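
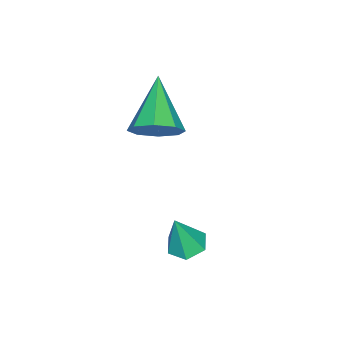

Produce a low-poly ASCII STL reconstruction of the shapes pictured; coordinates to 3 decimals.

solid 
facet normal 0.766 0.362 -0.531
outer loop
vertex -0.094 -0.912 -1.381
vertex -0.707 -0.412 -1.925
vertex -0.225 -0.241 -1.113
endloop
endfacet
facet normal 0.287 -0.307 0.908
outer loop
vertex -0.094 -0.912 -1.381
vertex -0.225 -0.241 -1.113
vertex -2.393 -1.208 -0.755
endloop
endfacet
facet normal 0.766 0.362 -0.531
outer loop
vertex -0.225 -0.241 -1.113
vertex -0.707 -0.412 -1.925
vertex -0.638 0.33 -1.32
endloop
endfacet
facet normal 0.002 0.342 0.940
outer loop
vertex -0.225 -0.241 -1.113
vertex -0.638 0.33 -1.32
vertex -2.393 -1.208 -0.755
endloop
endfacet
facet normal 0.766 0.362 -0.532
outer loop
vertex -0.638 0.33 -1.32
vertex -0.707 -0.412 -1.925
vertex -1.092 0.466 -1.881
endloop
endfacet
facet normal -0.451 0.712 0.538
outer loop
vertex -0.638 0.33 -1.32
vertex -1.092 0.466 -1.881
vertex -2.393 -1.208 -0.755
endloop
endfacet
facet normal 0.765 0.362 -0.532
outer loop
vertex -1.092 0.466 -1.881
vertex -0.707 -0.412 -1.925
vertex -1.321 0.088 -2.468
endloop
endfacet
facet normal -0.808 0.586 -0.062
outer loop
vertex -1.092 0.466 -1.881
vertex -1.321 0.088 -2.468
vertex -2.393 -1.208 -0.755
endloop
endfacet
facet normal 0.765 0.362 -0.532
outer loop
vertex -1.321 0.088 -2.468
vertex -0.707 -0.412 -1.925
vertex -1.19 -0.584 -2.737
endloop
endfacet
facet normal -0.859 0.037 -0.510
outer loop
vertex -1.321 0.088 -2.468
vertex -1.19 -0.584 -2.737
vertex -2.393 -1.208 -0.755
endloop
endfacet
facet normal 0.766 0.360 -0.532
outer loop
vertex -1.19 -0.584 -2.737
vertex -0.707 -0.412 -1.925
vertex -0.777 -1.155 -2.529
endloop
endfacet
facet normal -0.575 -0.613 -0.542
outer loop
vertex -1.19 -0.584 -2.737
vertex -0.777 -1.155 -2.529
vertex -2.393 -1.208 -0.755
endloop
endfacet
facet normal 0.766 0.361 -0.532
outer loop
vertex -0.777 -1.155 -2.529
vertex -0.707 -0.412 -1.925
vertex -0.323 -1.291 -1.968
endloop
endfacet
facet normal -0.121 -0.983 -0.140
outer loop
vertex -0.777 -1.155 -2.529
vertex -0.323 -1.291 -1.968
vertex -2.393 -1.208 -0.755
endloop
endfacet
facet normal 0.766 0.361 -0.532
outer loop
vertex -0.323 -1.291 -1.968
vertex -0.707 -0.412 -1.925
vertex -0.094 -0.912 -1.381
endloop
endfacet
facet normal 0.236 -0.856 0.461
outer loop
vertex -0.323 -1.291 -1.968
vertex -0.094 -0.912 -1.381
vertex -2.393 -1.208 -0.755
endloop
endfacet
facet normal -0.250 0.144 -0.957
outer loop
vertex 2.895 1.865 -4.039
vertex 2.361 2.254 -3.841
vertex 2.975 2.545 -3.958
endloop
endfacet
facet normal 0.988 -0.127 0.090
outer loop
vertex 2.895 1.865 -4.039
vertex 2.975 2.545 -3.958
vertex 2.759 2.026 -2.319
endloop
endfacet
facet normal -0.250 0.142 -0.958
outer loop
vertex 2.975 2.545 -3.958
vertex 2.361 2.254 -3.841
vertex 2.44 2.934 -3.761
endloop
endfacet
facet normal 0.631 0.712 0.309
outer loop
vertex 2.975 2.545 -3.958
vertex 2.44 2.934 -3.761
vertex 2.759 2.026 -2.319
endloop
endfacet
facet normal -0.251 0.142 -0.957
outer loop
vertex 2.44 2.934 -3.761
vertex 2.361 2.254 -3.841
vertex 1.826 2.642 -3.643
endloop
endfacet
facet normal -0.268 0.787 0.555
outer loop
vertex 2.44 2.934 -3.761
vertex 1.826 2.642 -3.643
vertex 2.759 2.026 -2.319
endloop
endfacet
facet normal -0.250 0.143 -0.957
outer loop
vertex 1.826 2.642 -3.643
vertex 2.361 2.254 -3.841
vertex 1.746 1.962 -3.724
endloop
endfacet
facet normal -0.811 0.026 0.584
outer loop
vertex 1.826 2.642 -3.643
vertex 1.746 1.962 -3.724
vertex 2.759 2.026 -2.319
endloop
endfacet
facet normal -0.250 0.143 -0.958
outer loop
vertex 1.746 1.962 -3.724
vertex 2.361 2.254 -3.841
vertex 2.281 1.573 -3.922
endloop
endfacet
facet normal -0.455 -0.812 0.365
outer loop
vertex 1.746 1.962 -3.724
vertex 2.281 1.573 -3.922
vertex 2.759 2.026 -2.319
endloop
endfacet
facet normal -0.251 0.143 -0.957
outer loop
vertex 2.281 1.573 -3.922
vertex 2.361 2.254 -3.841
vertex 2.895 1.865 -4.039
endloop
endfacet
facet normal 0.445 -0.888 0.118
outer loop
vertex 2.281 1.573 -3.922
vertex 2.895 1.865 -4.039
vertex 2.759 2.026 -2.319
endloop
endfacet

endsolid


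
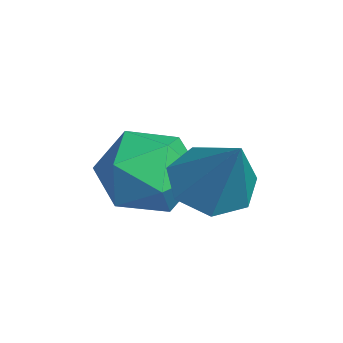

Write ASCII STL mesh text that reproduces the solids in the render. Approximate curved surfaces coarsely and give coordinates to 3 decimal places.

solid 
facet normal -0.592 -0.189 -0.783
outer loop
vertex 2.618 3.701 -2.991
vertex 2.116 3.027 -2.449
vertex 1.937 4.006 -2.55
endloop
endfacet
facet normal 0.403 0.915 -0.010
outer loop
vertex 2.618 3.701 -2.991
vertex 1.937 4.006 -2.55
vertex 3.324 3.413 -0.851
endloop
endfacet
facet normal -0.592 -0.189 -0.783
outer loop
vertex 1.937 4.006 -2.55
vertex 2.116 3.027 -2.449
vertex 1.39 3.574 -2.032
endloop
endfacet
facet normal -0.220 0.851 0.477
outer loop
vertex 1.937 4.006 -2.55
vertex 1.39 3.574 -2.032
vertex 3.324 3.413 -0.851
endloop
endfacet
facet normal -0.592 -0.188 -0.784
outer loop
vertex 1.39 3.574 -2.032
vertex 2.116 3.027 -2.449
vertex 1.39 2.73 -1.829
endloop
endfacet
facet normal -0.498 0.203 0.843
outer loop
vertex 1.39 3.574 -2.032
vertex 1.39 2.73 -1.829
vertex 3.324 3.413 -0.851
endloop
endfacet
facet normal -0.592 -0.190 -0.784
outer loop
vertex 1.39 2.73 -1.829
vertex 2.116 3.027 -2.449
vertex 1.937 2.11 -2.092
endloop
endfacet
facet normal -0.221 -0.539 0.813
outer loop
vertex 1.39 2.73 -1.829
vertex 1.937 2.11 -2.092
vertex 3.324 3.413 -0.851
endloop
endfacet
facet normal -0.592 -0.189 -0.783
outer loop
vertex 1.937 2.11 -2.092
vertex 2.116 3.027 -2.449
vertex 2.619 2.181 -2.625
endloop
endfacet
facet normal 0.404 -0.819 0.408
outer loop
vertex 1.937 2.11 -2.092
vertex 2.619 2.181 -2.625
vertex 3.324 3.413 -0.851
endloop
endfacet
facet normal -0.592 -0.189 -0.783
outer loop
vertex 2.619 2.181 -2.625
vertex 2.116 3.027 -2.449
vertex 2.922 2.889 -3.025
endloop
endfacet
facet normal 0.904 -0.423 -0.065
outer loop
vertex 2.619 2.181 -2.625
vertex 2.922 2.889 -3.025
vertex 3.324 3.413 -0.851
endloop
endfacet
facet normal -0.592 -0.189 -0.783
outer loop
vertex 2.922 2.889 -3.025
vertex 2.116 3.027 -2.449
vertex 2.618 3.701 -2.991
endloop
endfacet
facet normal 0.903 0.349 -0.251
outer loop
vertex 2.922 2.889 -3.025
vertex 2.618 3.701 -2.991
vertex 3.324 3.413 -0.851
endloop
endfacet
facet normal -0.318 0.948 0.013
outer loop
vertex 0.379 2.616 -3.304
vertex 0.365 2.594 -2.063
vertex 1.391 2.947 -2.666
endloop
endfacet
facet normal 0.085 0.823 -0.562
outer loop
vertex 0.379 2.616 -3.304
vertex 1.391 2.947 -2.666
vertex 1.5 2.242 -3.681
endloop
endfacet
facet normal -0.216 0.292 -0.932
outer loop
vertex 0.379 2.616 -3.304
vertex 1.5 2.242 -3.681
vertex 0.542 1.453 -3.706
endloop
endfacet
facet normal -0.806 0.089 -0.585
outer loop
vertex 0.379 2.616 -3.304
vertex 0.542 1.453 -3.706
vertex -0.159 1.671 -2.706
endloop
endfacet
facet normal -0.869 0.494 -0.001
outer loop
vertex 0.379 2.616 -3.304
vertex -0.159 1.671 -2.706
vertex 0.365 2.594 -2.063
endloop
endfacet
facet normal 0.725 0.599 -0.338
outer loop
vertex 1.5 2.242 -3.681
vertex 1.391 2.947 -2.666
vertex 2.179 1.989 -2.674
endloop
endfacet
facet normal 0.072 0.802 0.592
outer loop
vertex 1.391 2.947 -2.666
vertex 0.365 2.594 -2.063
vertex 1.478 2.207 -1.674
endloop
endfacet
facet normal -0.819 0.068 0.569
outer loop
vertex 0.365 2.594 -2.063
vertex -0.159 1.671 -2.706
vertex 0.52 1.418 -1.699
endloop
endfacet
facet normal -0.717 -0.587 -0.375
outer loop
vertex -0.159 1.671 -2.706
vertex 0.542 1.453 -3.706
vertex 0.629 0.713 -2.714
endloop
endfacet
facet normal 0.237 -0.259 -0.936
outer loop
vertex 0.542 1.453 -3.706
vertex 1.5 2.242 -3.681
vertex 1.655 1.066 -3.317
endloop
endfacet
facet normal 0.806 -0.089 0.585
outer loop
vertex 1.641 1.044 -2.076
vertex 2.179 1.989 -2.674
vertex 1.478 2.207 -1.674
endloop
endfacet
facet normal 0.216 -0.292 0.932
outer loop
vertex 1.641 1.044 -2.076
vertex 1.478 2.207 -1.674
vertex 0.52 1.418 -1.699
endloop
endfacet
facet normal -0.085 -0.823 0.562
outer loop
vertex 1.641 1.044 -2.076
vertex 0.52 1.418 -1.699
vertex 0.629 0.713 -2.714
endloop
endfacet
facet normal 0.318 -0.948 -0.013
outer loop
vertex 1.641 1.044 -2.076
vertex 0.629 0.713 -2.714
vertex 1.655 1.066 -3.317
endloop
endfacet
facet normal 0.869 -0.494 0.001
outer loop
vertex 1.641 1.044 -2.076
vertex 1.655 1.066 -3.317
vertex 2.179 1.989 -2.674
endloop
endfacet
facet normal 0.717 0.587 0.375
outer loop
vertex 1.478 2.207 -1.674
vertex 2.179 1.989 -2.674
vertex 1.391 2.947 -2.666
endloop
endfacet
facet normal -0.237 0.259 0.936
outer loop
vertex 0.52 1.418 -1.699
vertex 1.478 2.207 -1.674
vertex 0.365 2.594 -2.063
endloop
endfacet
facet normal -0.725 -0.599 0.338
outer loop
vertex 0.629 0.713 -2.714
vertex 0.52 1.418 -1.699
vertex -0.159 1.671 -2.706
endloop
endfacet
facet normal -0.072 -0.802 -0.592
outer loop
vertex 1.655 1.066 -3.317
vertex 0.629 0.713 -2.714
vertex 0.542 1.453 -3.706
endloop
endfacet
facet normal 0.819 -0.068 -0.569
outer loop
vertex 2.179 1.989 -2.674
vertex 1.655 1.066 -3.317
vertex 1.5 2.242 -3.681
endloop
endfacet

endsolid


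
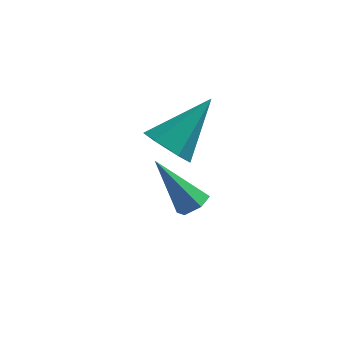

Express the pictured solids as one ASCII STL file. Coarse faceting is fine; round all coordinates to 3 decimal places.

solid 
facet normal -0.538 -0.570 -0.621
outer loop
vertex -2.393 -2.057 0.78
vertex -3.114 -1.809 1.177
vertex -2.816 -1.36 0.506
endloop
endfacet
facet normal 0.822 0.312 -0.476
outer loop
vertex -2.393 -2.057 0.78
vertex -2.816 -1.36 0.506
vertex -1.946 -0.571 2.523
endloop
endfacet
facet normal -0.538 -0.570 -0.621
outer loop
vertex -2.816 -1.36 0.506
vertex -3.114 -1.809 1.177
vertex -3.537 -1.112 0.903
endloop
endfacet
facet normal 0.095 0.913 -0.398
outer loop
vertex -2.816 -1.36 0.506
vertex -3.537 -1.112 0.903
vertex -1.946 -0.571 2.523
endloop
endfacet
facet normal -0.538 -0.571 -0.620
outer loop
vertex -3.537 -1.112 0.903
vertex -3.114 -1.809 1.177
vertex -3.835 -1.56 1.574
endloop
endfacet
facet normal -0.552 0.786 0.280
outer loop
vertex -3.537 -1.112 0.903
vertex -3.835 -1.56 1.574
vertex -1.946 -0.571 2.523
endloop
endfacet
facet normal -0.539 -0.570 -0.621
outer loop
vertex -3.835 -1.56 1.574
vertex -3.114 -1.809 1.177
vertex -3.412 -2.257 1.847
endloop
endfacet
facet normal -0.472 0.058 0.880
outer loop
vertex -3.835 -1.56 1.574
vertex -3.412 -2.257 1.847
vertex -1.946 -0.571 2.523
endloop
endfacet
facet normal -0.539 -0.570 -0.621
outer loop
vertex -3.412 -2.257 1.847
vertex -3.114 -1.809 1.177
vertex -2.691 -2.506 1.45
endloop
endfacet
facet normal 0.254 -0.542 0.801
outer loop
vertex -3.412 -2.257 1.847
vertex -2.691 -2.506 1.45
vertex -1.946 -0.571 2.523
endloop
endfacet
facet normal -0.538 -0.570 -0.621
outer loop
vertex -2.691 -2.506 1.45
vertex -3.114 -1.809 1.177
vertex -2.393 -2.057 0.78
endloop
endfacet
facet normal 0.901 -0.415 0.123
outer loop
vertex -2.691 -2.506 1.45
vertex -2.393 -2.057 0.78
vertex -1.946 -0.571 2.523
endloop
endfacet
facet normal 0.586 -0.189 -0.788
outer loop
vertex -1.916 -0.949 -1.792
vertex -2.4 -1.086 -2.119
vertex -2.198 -0.521 -2.104
endloop
endfacet
facet normal 0.498 0.701 0.511
outer loop
vertex -1.916 -0.949 -1.792
vertex -2.198 -0.521 -2.104
vertex -3.62 -0.694 -0.481
endloop
endfacet
facet normal 0.587 -0.189 -0.787
outer loop
vertex -2.198 -0.521 -2.104
vertex -2.4 -1.086 -2.119
vertex -2.682 -0.658 -2.432
endloop
endfacet
facet normal -0.217 0.972 -0.086
outer loop
vertex -2.198 -0.521 -2.104
vertex -2.682 -0.658 -2.432
vertex -3.62 -0.694 -0.481
endloop
endfacet
facet normal 0.587 -0.189 -0.787
outer loop
vertex -2.682 -0.658 -2.432
vertex -2.4 -1.086 -2.119
vertex -2.884 -1.223 -2.447
endloop
endfacet
facet normal -0.857 0.317 -0.406
outer loop
vertex -2.682 -0.658 -2.432
vertex -2.884 -1.223 -2.447
vertex -3.62 -0.694 -0.481
endloop
endfacet
facet normal 0.587 -0.188 -0.788
outer loop
vertex -2.884 -1.223 -2.447
vertex -2.4 -1.086 -2.119
vertex -2.602 -1.651 -2.135
endloop
endfacet
facet normal -0.782 -0.609 -0.129
outer loop
vertex -2.884 -1.223 -2.447
vertex -2.602 -1.651 -2.135
vertex -3.62 -0.694 -0.481
endloop
endfacet
facet normal 0.587 -0.188 -0.788
outer loop
vertex -2.602 -1.651 -2.135
vertex -2.4 -1.086 -2.119
vertex -2.118 -1.514 -1.807
endloop
endfacet
facet normal -0.068 -0.881 0.468
outer loop
vertex -2.602 -1.651 -2.135
vertex -2.118 -1.514 -1.807
vertex -3.62 -0.694 -0.481
endloop
endfacet
facet normal 0.586 -0.189 -0.788
outer loop
vertex -2.118 -1.514 -1.807
vertex -2.4 -1.086 -2.119
vertex -1.916 -0.949 -1.792
endloop
endfacet
facet normal 0.573 -0.226 0.788
outer loop
vertex -2.118 -1.514 -1.807
vertex -1.916 -0.949 -1.792
vertex -3.62 -0.694 -0.481
endloop
endfacet

endsolid


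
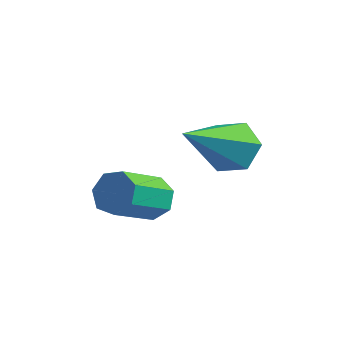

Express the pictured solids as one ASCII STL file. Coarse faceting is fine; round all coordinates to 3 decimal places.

solid 
facet normal 0.071 0.784 -0.617
outer loop
vertex 0.659 3.23 1.671
vertex 0.046 3.115 1.454
vertex 0.144 3.513 1.971
endloop
endfacet
facet normal 0.581 0.230 0.781
outer loop
vertex 0.659 3.23 1.671
vertex 0.144 3.513 1.971
vertex -0.106 1.445 2.766
endloop
endfacet
facet normal 0.071 0.784 -0.617
outer loop
vertex 0.144 3.513 1.971
vertex 0.046 3.115 1.454
vertex -0.469 3.398 1.754
endloop
endfacet
facet normal -0.371 0.372 0.851
outer loop
vertex 0.144 3.513 1.971
vertex -0.469 3.398 1.754
vertex -0.106 1.445 2.766
endloop
endfacet
facet normal 0.072 0.784 -0.616
outer loop
vertex -0.469 3.398 1.754
vertex 0.046 3.115 1.454
vertex -0.567 3.001 1.237
endloop
endfacet
facet normal -0.971 -0.061 0.231
outer loop
vertex -0.469 3.398 1.754
vertex -0.567 3.001 1.237
vertex -0.106 1.445 2.766
endloop
endfacet
facet normal 0.072 0.785 -0.615
outer loop
vertex -0.567 3.001 1.237
vertex 0.046 3.115 1.454
vertex -0.052 2.718 0.936
endloop
endfacet
facet normal -0.619 -0.636 -0.461
outer loop
vertex -0.567 3.001 1.237
vertex -0.052 2.718 0.936
vertex -0.106 1.445 2.766
endloop
endfacet
facet normal 0.072 0.785 -0.615
outer loop
vertex -0.052 2.718 0.936
vertex 0.046 3.115 1.454
vertex 0.561 2.832 1.153
endloop
endfacet
facet normal 0.333 -0.779 -0.532
outer loop
vertex -0.052 2.718 0.936
vertex 0.561 2.832 1.153
vertex -0.106 1.445 2.766
endloop
endfacet
facet normal 0.071 0.784 -0.616
outer loop
vertex 0.561 2.832 1.153
vertex 0.046 3.115 1.454
vertex 0.659 3.23 1.671
endloop
endfacet
facet normal 0.934 -0.346 0.089
outer loop
vertex 0.561 2.832 1.153
vertex 0.659 3.23 1.671
vertex -0.106 1.445 2.766
endloop
endfacet
facet normal 0.180 0.802 -0.569
outer loop
vertex -1.119 2.022 -0.507
vertex -1.332 2.34 -0.126
vertex -0.818 2.182 -0.186
endloop
endfacet
facet normal 0.745 -0.489 -0.455
outer loop
vertex -1.119 2.022 -0.507
vertex -0.818 2.182 -0.186
vertex -1.356 0.962 0.244
endloop
endfacet
facet normal 0.746 -0.489 -0.453
outer loop
vertex -1.356 0.962 0.244
vertex -0.818 2.182 -0.186
vertex -1.055 1.123 0.566
endloop
endfacet
facet normal -0.179 -0.803 0.569
outer loop
vertex -1.356 0.962 0.244
vertex -1.055 1.123 0.566
vertex -1.568 1.28 0.626
endloop
endfacet
facet normal 0.180 0.803 -0.568
outer loop
vertex -0.818 2.182 -0.186
vertex -1.332 2.34 -0.126
vertex -0.904 2.461 0.181
endloop
endfacet
facet normal 0.967 -0.036 0.254
outer loop
vertex -0.818 2.182 -0.186
vertex -0.904 2.461 0.181
vertex -1.055 1.123 0.566
endloop
endfacet
facet normal 0.966 -0.036 0.254
outer loop
vertex -1.055 1.123 0.566
vertex -0.904 2.461 0.181
vertex -1.141 1.402 0.932
endloop
endfacet
facet normal -0.179 -0.802 0.570
outer loop
vertex -1.055 1.123 0.566
vertex -1.141 1.402 0.932
vertex -1.568 1.28 0.626
endloop
endfacet
facet normal 0.181 0.803 -0.568
outer loop
vertex -0.904 2.461 0.181
vertex -1.332 2.34 -0.126
vertex -1.312 2.649 0.317
endloop
endfacet
facet normal 0.460 0.443 0.769
outer loop
vertex -0.904 2.461 0.181
vertex -1.312 2.649 0.317
vertex -1.141 1.402 0.932
endloop
endfacet
facet normal 0.461 0.443 0.769
outer loop
vertex -1.141 1.402 0.932
vertex -1.312 2.649 0.317
vertex -1.548 1.59 1.068
endloop
endfacet
facet normal -0.180 -0.802 0.570
outer loop
vertex -1.141 1.402 0.932
vertex -1.548 1.59 1.068
vertex -1.568 1.28 0.626
endloop
endfacet
facet normal 0.179 0.803 -0.568
outer loop
vertex -1.312 2.649 0.317
vertex -1.332 2.34 -0.126
vertex -1.734 2.603 0.119
endloop
endfacet
facet normal -0.395 0.588 0.705
outer loop
vertex -1.312 2.649 0.317
vertex -1.734 2.603 0.119
vertex -1.548 1.59 1.068
endloop
endfacet
facet normal -0.393 0.589 0.706
outer loop
vertex -1.548 1.59 1.068
vertex -1.734 2.603 0.119
vertex -1.971 1.544 0.871
endloop
endfacet
facet normal -0.178 -0.802 0.570
outer loop
vertex -1.548 1.59 1.068
vertex -1.971 1.544 0.871
vertex -1.568 1.28 0.626
endloop
endfacet
facet normal 0.179 0.803 -0.569
outer loop
vertex -1.734 2.603 0.119
vertex -1.332 2.34 -0.126
vertex -1.854 2.359 -0.263
endloop
endfacet
facet normal -0.950 0.292 0.112
outer loop
vertex -1.734 2.603 0.119
vertex -1.854 2.359 -0.263
vertex -1.971 1.544 0.871
endloop
endfacet
facet normal -0.950 0.290 0.111
outer loop
vertex -1.971 1.544 0.871
vertex -1.854 2.359 -0.263
vertex -2.09 1.3 0.489
endloop
endfacet
facet normal -0.180 -0.803 0.569
outer loop
vertex -1.971 1.544 0.871
vertex -2.09 1.3 0.489
vertex -1.568 1.28 0.626
endloop
endfacet
facet normal 0.179 0.802 -0.570
outer loop
vertex -1.854 2.359 -0.263
vertex -1.332 2.34 -0.126
vertex -1.58 2.1 -0.541
endloop
endfacet
facet normal -0.791 -0.227 -0.568
outer loop
vertex -1.854 2.359 -0.263
vertex -1.58 2.1 -0.541
vertex -2.09 1.3 0.489
endloop
endfacet
facet normal -0.793 -0.225 -0.567
outer loop
vertex -2.09 1.3 0.489
vertex -1.58 2.1 -0.541
vertex -1.817 1.041 0.21
endloop
endfacet
facet normal -0.180 -0.803 0.569
outer loop
vertex -2.09 1.3 0.489
vertex -1.817 1.041 0.21
vertex -1.568 1.28 0.626
endloop
endfacet
facet normal 0.178 0.802 -0.570
outer loop
vertex -1.58 2.1 -0.541
vertex -1.332 2.34 -0.126
vertex -1.119 2.022 -0.507
endloop
endfacet
facet normal -0.036 -0.573 -0.819
outer loop
vertex -1.58 2.1 -0.541
vertex -1.119 2.022 -0.507
vertex -1.817 1.041 0.21
endloop
endfacet
facet normal -0.038 -0.572 -0.819
outer loop
vertex -1.817 1.041 0.21
vertex -1.119 2.022 -0.507
vertex -1.356 0.962 0.244
endloop
endfacet
facet normal -0.180 -0.803 0.569
outer loop
vertex -1.817 1.041 0.21
vertex -1.356 0.962 0.244
vertex -1.568 1.28 0.626
endloop
endfacet

endsolid


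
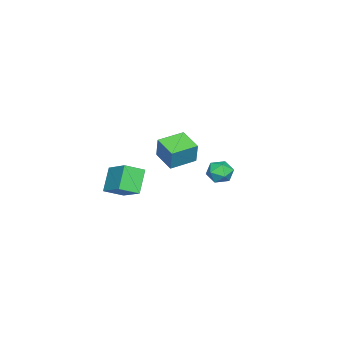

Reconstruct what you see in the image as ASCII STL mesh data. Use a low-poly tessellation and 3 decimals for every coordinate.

solid 
facet normal -0.497 -0.703 -0.508
outer loop
vertex 3.192 -4.35 1.155
vertex 2.44 -3.41 0.589
vertex 4.331 -4.218 -0.14
endloop
endfacet
facet normal 0.565 -0.707 0.425
outer loop
vertex 5.34 -2.79 0.891
vertex 3.192 -4.35 1.155
vertex 4.331 -4.218 -0.14
endloop
endfacet
facet normal -0.497 -0.704 -0.508
outer loop
vertex 4.331 -4.218 -0.14
vertex 2.44 -3.41 0.589
vertex 3.58 -3.279 -0.706
endloop
endfacet
facet normal 0.659 0.075 -0.749
outer loop
vertex 3.58 -3.279 -0.706
vertex 5.34 -2.79 0.891
vertex 4.331 -4.218 -0.14
endloop
endfacet
facet normal -0.658 -0.076 0.749
outer loop
vertex 3.192 -4.35 1.155
vertex 3.449 -1.982 1.62
vertex 2.44 -3.41 0.589
endloop
endfacet
facet normal 0.565 -0.706 0.426
outer loop
vertex 4.2 -2.921 2.186
vertex 3.192 -4.35 1.155
vertex 5.34 -2.79 0.891
endloop
endfacet
facet normal -0.659 -0.076 0.749
outer loop
vertex 4.2 -2.921 2.186
vertex 3.449 -1.982 1.62
vertex 3.192 -4.35 1.155
endloop
endfacet
facet normal -0.565 0.707 -0.426
outer loop
vertex 2.44 -3.41 0.589
vertex 3.449 -1.982 1.62
vertex 3.58 -3.279 -0.706
endloop
endfacet
facet normal 0.658 0.076 -0.749
outer loop
vertex 4.588 -1.85 0.325
vertex 5.34 -2.79 0.891
vertex 3.58 -3.279 -0.706
endloop
endfacet
facet normal -0.566 0.706 -0.426
outer loop
vertex 3.58 -3.279 -0.706
vertex 3.449 -1.982 1.62
vertex 4.588 -1.85 0.325
endloop
endfacet
facet normal 0.497 0.703 0.508
outer loop
vertex 4.588 -1.85 0.325
vertex 4.2 -2.921 2.186
vertex 5.34 -2.79 0.891
endloop
endfacet
facet normal 0.497 0.704 0.508
outer loop
vertex 3.449 -1.982 1.62
vertex 4.2 -2.921 2.186
vertex 4.588 -1.85 0.325
endloop
endfacet
facet normal -0.439 0.841 -0.317
outer loop
vertex -0.776 1.547 -0.787
vertex -1.568 1.255 -0.464
vertex -1.017 1.741 0.062
endloop
endfacet
facet normal 0.244 0.958 -0.150
outer loop
vertex -0.776 1.547 -0.787
vertex -1.017 1.741 0.062
vertex -0.166 1.496 -0.121
endloop
endfacet
facet normal 0.647 0.527 -0.552
outer loop
vertex -0.776 1.547 -0.787
vertex -0.166 1.496 -0.121
vertex -0.192 0.857 -0.761
endloop
endfacet
facet normal 0.212 0.143 -0.967
outer loop
vertex -0.776 1.547 -0.787
vertex -0.192 0.857 -0.761
vertex -1.058 0.708 -0.973
endloop
endfacet
facet normal -0.459 0.337 -0.822
outer loop
vertex -0.776 1.547 -0.787
vertex -1.058 0.708 -0.973
vertex -1.568 1.255 -0.464
endloop
endfacet
facet normal 0.338 0.775 0.534
outer loop
vertex -0.166 1.496 -0.121
vertex -1.017 1.741 0.062
vertex -0.582 1.172 0.613
endloop
endfacet
facet normal -0.767 0.585 0.263
outer loop
vertex -1.017 1.741 0.062
vertex -1.568 1.255 -0.464
vertex -1.448 1.023 0.401
endloop
endfacet
facet normal -0.800 -0.230 -0.555
outer loop
vertex -1.568 1.255 -0.464
vertex -1.058 0.708 -0.973
vertex -1.474 0.384 -0.239
endloop
endfacet
facet normal 0.287 -0.544 -0.788
outer loop
vertex -1.058 0.708 -0.973
vertex -0.192 0.857 -0.761
vertex -0.623 0.139 -0.422
endloop
endfacet
facet normal 0.990 0.077 -0.117
outer loop
vertex -0.192 0.857 -0.761
vertex -0.166 1.496 -0.121
vertex -0.072 0.625 0.104
endloop
endfacet
facet normal -0.212 -0.143 0.967
outer loop
vertex -0.864 0.333 0.427
vertex -0.582 1.172 0.613
vertex -1.448 1.023 0.401
endloop
endfacet
facet normal -0.647 -0.527 0.552
outer loop
vertex -0.864 0.333 0.427
vertex -1.448 1.023 0.401
vertex -1.474 0.384 -0.239
endloop
endfacet
facet normal -0.244 -0.958 0.150
outer loop
vertex -0.864 0.333 0.427
vertex -1.474 0.384 -0.239
vertex -0.623 0.139 -0.422
endloop
endfacet
facet normal 0.439 -0.841 0.317
outer loop
vertex -0.864 0.333 0.427
vertex -0.623 0.139 -0.422
vertex -0.072 0.625 0.104
endloop
endfacet
facet normal 0.459 -0.337 0.822
outer loop
vertex -0.864 0.333 0.427
vertex -0.072 0.625 0.104
vertex -0.582 1.172 0.613
endloop
endfacet
facet normal -0.287 0.544 0.788
outer loop
vertex -1.448 1.023 0.401
vertex -0.582 1.172 0.613
vertex -1.017 1.741 0.062
endloop
endfacet
facet normal -0.990 -0.077 0.117
outer loop
vertex -1.474 0.384 -0.239
vertex -1.448 1.023 0.401
vertex -1.568 1.255 -0.464
endloop
endfacet
facet normal -0.338 -0.775 -0.534
outer loop
vertex -0.623 0.139 -0.422
vertex -1.474 0.384 -0.239
vertex -1.058 0.708 -0.973
endloop
endfacet
facet normal 0.767 -0.585 -0.263
outer loop
vertex -0.072 0.625 0.104
vertex -0.623 0.139 -0.422
vertex -0.192 0.857 -0.761
endloop
endfacet
facet normal 0.800 0.230 0.555
outer loop
vertex -0.582 1.172 0.613
vertex -0.072 0.625 0.104
vertex -0.166 1.496 -0.121
endloop
endfacet
facet normal -0.788 0.608 0.099
outer loop
vertex -4.034 -2.634 0.833
vertex -3.089 -1.335 0.377
vertex -4.417 -2.885 -0.678
endloop
endfacet
facet normal -0.566 -0.778 0.273
outer loop
vertex -2.991 -3.985 -0.857
vertex -4.034 -2.634 0.833
vertex -4.417 -2.885 -0.678
endloop
endfacet
facet normal -0.788 0.608 0.099
outer loop
vertex -4.417 -2.885 -0.678
vertex -3.089 -1.335 0.377
vertex -3.473 -1.586 -1.135
endloop
endfacet
facet normal -0.243 -0.160 -0.957
outer loop
vertex -3.473 -1.586 -1.135
vertex -2.991 -3.985 -0.857
vertex -4.417 -2.885 -0.678
endloop
endfacet
facet normal 0.243 0.159 0.957
outer loop
vertex -4.034 -2.634 0.833
vertex -1.663 -2.435 0.198
vertex -3.089 -1.335 0.377
endloop
endfacet
facet normal -0.566 -0.778 0.273
outer loop
vertex -2.607 -3.734 0.655
vertex -4.034 -2.634 0.833
vertex -2.991 -3.985 -0.857
endloop
endfacet
facet normal 0.243 0.160 0.957
outer loop
vertex -2.607 -3.734 0.655
vertex -1.663 -2.435 0.198
vertex -4.034 -2.634 0.833
endloop
endfacet
facet normal 0.566 0.778 -0.273
outer loop
vertex -3.089 -1.335 0.377
vertex -1.663 -2.435 0.198
vertex -3.473 -1.586 -1.135
endloop
endfacet
facet normal -0.242 -0.160 -0.957
outer loop
vertex -2.046 -2.686 -1.313
vertex -2.991 -3.985 -0.857
vertex -3.473 -1.586 -1.135
endloop
endfacet
facet normal 0.566 0.778 -0.273
outer loop
vertex -3.473 -1.586 -1.135
vertex -1.663 -2.435 0.198
vertex -2.046 -2.686 -1.313
endloop
endfacet
facet normal 0.788 -0.608 -0.099
outer loop
vertex -2.046 -2.686 -1.313
vertex -2.607 -3.734 0.655
vertex -2.991 -3.985 -0.857
endloop
endfacet
facet normal 0.788 -0.608 -0.099
outer loop
vertex -1.663 -2.435 0.198
vertex -2.607 -3.734 0.655
vertex -2.046 -2.686 -1.313
endloop
endfacet

endsolid


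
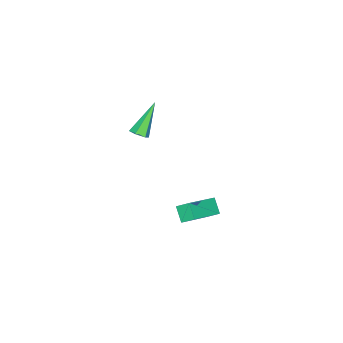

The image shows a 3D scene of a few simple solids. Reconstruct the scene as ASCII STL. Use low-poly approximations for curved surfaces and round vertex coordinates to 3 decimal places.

solid 
facet normal -0.398 -0.651 0.646
outer loop
vertex -1.913 -1.001 -1.594
vertex -3.732 -0.781 -2.491
vertex -1.718 -1.677 -2.155
endloop
endfacet
facet normal 0.892 -0.108 0.440
outer loop
vertex -1.328 -1.039 -2.789
vertex -1.913 -1.001 -1.594
vertex -1.718 -1.677 -2.155
endloop
endfacet
facet normal -0.398 -0.651 0.646
outer loop
vertex -1.718 -1.677 -2.155
vertex -3.732 -0.781 -2.491
vertex -3.537 -1.457 -3.052
endloop
endfacet
facet normal 0.216 -0.752 -0.623
outer loop
vertex -3.537 -1.457 -3.052
vertex -1.328 -1.039 -2.789
vertex -1.718 -1.677 -2.155
endloop
endfacet
facet normal -0.216 0.752 0.623
outer loop
vertex -1.913 -1.001 -1.594
vertex -3.342 -0.143 -3.125
vertex -3.732 -0.781 -2.491
endloop
endfacet
facet normal 0.892 -0.108 0.440
outer loop
vertex -1.523 -0.363 -2.228
vertex -1.913 -1.001 -1.594
vertex -1.328 -1.039 -2.789
endloop
endfacet
facet normal -0.216 0.752 0.623
outer loop
vertex -1.523 -0.363 -2.228
vertex -3.342 -0.143 -3.125
vertex -1.913 -1.001 -1.594
endloop
endfacet
facet normal -0.892 0.108 -0.440
outer loop
vertex -3.732 -0.781 -2.491
vertex -3.342 -0.143 -3.125
vertex -3.537 -1.457 -3.052
endloop
endfacet
facet normal 0.216 -0.752 -0.623
outer loop
vertex -3.147 -0.819 -3.686
vertex -1.328 -1.039 -2.789
vertex -3.537 -1.457 -3.052
endloop
endfacet
facet normal -0.892 0.108 -0.440
outer loop
vertex -3.537 -1.457 -3.052
vertex -3.342 -0.143 -3.125
vertex -3.147 -0.819 -3.686
endloop
endfacet
facet normal 0.398 0.651 -0.646
outer loop
vertex -3.147 -0.819 -3.686
vertex -1.523 -0.363 -2.228
vertex -1.328 -1.039 -2.789
endloop
endfacet
facet normal 0.398 0.651 -0.646
outer loop
vertex -3.342 -0.143 -3.125
vertex -1.523 -0.363 -2.228
vertex -3.147 -0.819 -3.686
endloop
endfacet
facet normal 0.670 0.033 -0.741
outer loop
vertex -0.872 -3.936 3.362
vertex -1.13 -3.526 3.147
vertex -0.744 -3.44 3.5
endloop
endfacet
facet normal 0.537 -0.352 0.767
outer loop
vertex -0.872 -3.936 3.362
vertex -0.744 -3.44 3.5
vertex -2.49 -3.594 4.653
endloop
endfacet
facet normal 0.670 0.033 -0.741
outer loop
vertex -0.744 -3.44 3.5
vertex -1.13 -3.526 3.147
vertex -1.002 -3.031 3.285
endloop
endfacet
facet normal 0.398 0.611 0.684
outer loop
vertex -0.744 -3.44 3.5
vertex -1.002 -3.031 3.285
vertex -2.49 -3.594 4.653
endloop
endfacet
facet normal 0.670 0.033 -0.741
outer loop
vertex -1.002 -3.031 3.285
vertex -1.13 -3.526 3.147
vertex -1.388 -3.117 2.932
endloop
endfacet
facet normal -0.287 0.955 0.081
outer loop
vertex -1.002 -3.031 3.285
vertex -1.388 -3.117 2.932
vertex -2.49 -3.594 4.653
endloop
endfacet
facet normal 0.670 0.032 -0.742
outer loop
vertex -1.388 -3.117 2.932
vertex -1.13 -3.526 3.147
vertex -1.516 -3.612 2.795
endloop
endfacet
facet normal -0.833 0.337 -0.440
outer loop
vertex -1.388 -3.117 2.932
vertex -1.516 -3.612 2.795
vertex -2.49 -3.594 4.653
endloop
endfacet
facet normal 0.670 0.032 -0.742
outer loop
vertex -1.516 -3.612 2.795
vertex -1.13 -3.526 3.147
vertex -1.258 -4.022 3.01
endloop
endfacet
facet normal -0.694 -0.625 -0.358
outer loop
vertex -1.516 -3.612 2.795
vertex -1.258 -4.022 3.01
vertex -2.49 -3.594 4.653
endloop
endfacet
facet normal 0.670 0.032 -0.742
outer loop
vertex -1.258 -4.022 3.01
vertex -1.13 -3.526 3.147
vertex -0.872 -3.936 3.362
endloop
endfacet
facet normal -0.008 -0.969 0.246
outer loop
vertex -1.258 -4.022 3.01
vertex -0.872 -3.936 3.362
vertex -2.49 -3.594 4.653
endloop
endfacet

endsolid


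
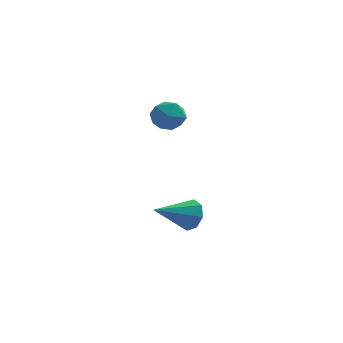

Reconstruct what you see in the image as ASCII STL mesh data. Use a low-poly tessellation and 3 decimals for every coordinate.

solid 
facet normal 0.435 0.829 -0.351
outer loop
vertex 0.253 1.028 1.948
vertex -0.221 1.382 2.196
vertex 0.301 1.256 2.546
endloop
endfacet
facet normal 0.923 0.330 -0.200
outer loop
vertex 0.253 1.028 1.948
vertex 0.301 1.256 2.546
vertex 0.487 0.656 2.415
endloop
endfacet
facet normal 0.771 -0.251 -0.586
outer loop
vertex 0.253 1.028 1.948
vertex 0.487 0.656 2.415
vertex 0.08 0.412 1.984
endloop
endfacet
facet normal 0.188 -0.110 -0.976
outer loop
vertex 0.253 1.028 1.948
vertex 0.08 0.412 1.984
vertex -0.358 0.86 1.849
endloop
endfacet
facet normal -0.019 0.557 -0.830
outer loop
vertex 0.253 1.028 1.948
vertex -0.358 0.86 1.849
vertex -0.221 1.382 2.196
endloop
endfacet
facet normal 0.857 0.159 0.490
outer loop
vertex 0.487 0.656 2.415
vertex 0.301 1.256 2.546
vertex 0.158 0.78 2.951
endloop
endfacet
facet normal 0.068 0.967 0.247
outer loop
vertex 0.301 1.256 2.546
vertex -0.221 1.382 2.196
vertex -0.28 1.228 2.816
endloop
endfacet
facet normal -0.665 0.527 -0.530
outer loop
vertex -0.221 1.382 2.196
vertex -0.358 0.86 1.849
vertex -0.687 0.984 2.385
endloop
endfacet
facet normal -0.329 -0.553 -0.766
outer loop
vertex -0.358 0.86 1.849
vertex 0.08 0.412 1.984
vertex -0.501 0.384 2.254
endloop
endfacet
facet normal 0.611 -0.780 -0.136
outer loop
vertex 0.08 0.412 1.984
vertex 0.487 0.656 2.415
vertex 0.021 0.258 2.604
endloop
endfacet
facet normal -0.188 0.110 0.976
outer loop
vertex -0.453 0.612 2.852
vertex 0.158 0.78 2.951
vertex -0.28 1.228 2.816
endloop
endfacet
facet normal -0.771 0.251 0.586
outer loop
vertex -0.453 0.612 2.852
vertex -0.28 1.228 2.816
vertex -0.687 0.984 2.385
endloop
endfacet
facet normal -0.923 -0.330 0.200
outer loop
vertex -0.453 0.612 2.852
vertex -0.687 0.984 2.385
vertex -0.501 0.384 2.254
endloop
endfacet
facet normal -0.435 -0.829 0.351
outer loop
vertex -0.453 0.612 2.852
vertex -0.501 0.384 2.254
vertex 0.021 0.258 2.604
endloop
endfacet
facet normal 0.019 -0.557 0.830
outer loop
vertex -0.453 0.612 2.852
vertex 0.021 0.258 2.604
vertex 0.158 0.78 2.951
endloop
endfacet
facet normal 0.329 0.553 0.766
outer loop
vertex -0.28 1.228 2.816
vertex 0.158 0.78 2.951
vertex 0.301 1.256 2.546
endloop
endfacet
facet normal -0.611 0.780 0.136
outer loop
vertex -0.687 0.984 2.385
vertex -0.28 1.228 2.816
vertex -0.221 1.382 2.196
endloop
endfacet
facet normal -0.857 -0.159 -0.490
outer loop
vertex -0.501 0.384 2.254
vertex -0.687 0.984 2.385
vertex -0.358 0.86 1.849
endloop
endfacet
facet normal -0.068 -0.967 -0.247
outer loop
vertex 0.021 0.258 2.604
vertex -0.501 0.384 2.254
vertex 0.08 0.412 1.984
endloop
endfacet
facet normal 0.665 -0.527 0.530
outer loop
vertex 0.158 0.78 2.951
vertex 0.021 0.258 2.604
vertex 0.487 0.656 2.415
endloop
endfacet
facet normal 0.694 0.609 -0.385
outer loop
vertex 1.009 0.273 -1.058
vertex 0.653 0.372 -1.543
vertex 0.723 0.637 -0.998
endloop
endfacet
facet normal 0.095 -0.088 0.991
outer loop
vertex 1.009 0.273 -1.058
vertex 0.723 0.637 -0.998
vertex -0.333 -0.492 -0.997
endloop
endfacet
facet normal 0.693 0.609 -0.385
outer loop
vertex 0.723 0.637 -0.998
vertex 0.653 0.372 -1.543
vertex 0.395 0.846 -1.258
endloop
endfacet
facet normal -0.410 0.385 0.827
outer loop
vertex 0.723 0.637 -0.998
vertex 0.395 0.846 -1.258
vertex -0.333 -0.492 -0.997
endloop
endfacet
facet normal 0.694 0.609 -0.384
outer loop
vertex 0.395 0.846 -1.258
vertex 0.653 0.372 -1.543
vertex 0.219 0.777 -1.685
endloop
endfacet
facet normal -0.826 0.500 0.260
outer loop
vertex 0.395 0.846 -1.258
vertex 0.219 0.777 -1.685
vertex -0.333 -0.492 -0.997
endloop
endfacet
facet normal 0.694 0.609 -0.384
outer loop
vertex 0.219 0.777 -1.685
vertex 0.653 0.372 -1.543
vertex 0.297 0.471 -2.029
endloop
endfacet
facet normal -0.907 0.191 -0.375
outer loop
vertex 0.219 0.777 -1.685
vertex 0.297 0.471 -2.029
vertex -0.333 -0.492 -0.997
endloop
endfacet
facet normal 0.694 0.608 -0.385
outer loop
vertex 0.297 0.471 -2.029
vertex 0.653 0.372 -1.543
vertex 0.583 0.107 -2.088
endloop
endfacet
facet normal -0.607 -0.362 -0.708
outer loop
vertex 0.297 0.471 -2.029
vertex 0.583 0.107 -2.088
vertex -0.333 -0.492 -0.997
endloop
endfacet
facet normal 0.694 0.609 -0.385
outer loop
vertex 0.583 0.107 -2.088
vertex 0.653 0.372 -1.543
vertex 0.91 -0.102 -1.829
endloop
endfacet
facet normal -0.102 -0.833 -0.543
outer loop
vertex 0.583 0.107 -2.088
vertex 0.91 -0.102 -1.829
vertex -0.333 -0.492 -0.997
endloop
endfacet
facet normal 0.694 0.608 -0.384
outer loop
vertex 0.91 -0.102 -1.829
vertex 0.653 0.372 -1.543
vertex 1.086 -0.033 -1.402
endloop
endfacet
facet normal 0.314 -0.949 0.024
outer loop
vertex 0.91 -0.102 -1.829
vertex 1.086 -0.033 -1.402
vertex -0.333 -0.492 -0.997
endloop
endfacet
facet normal 0.694 0.608 -0.385
outer loop
vertex 1.086 -0.033 -1.402
vertex 0.653 0.372 -1.543
vertex 1.009 0.273 -1.058
endloop
endfacet
facet normal 0.395 -0.641 0.658
outer loop
vertex 1.086 -0.033 -1.402
vertex 1.009 0.273 -1.058
vertex -0.333 -0.492 -0.997
endloop
endfacet

endsolid


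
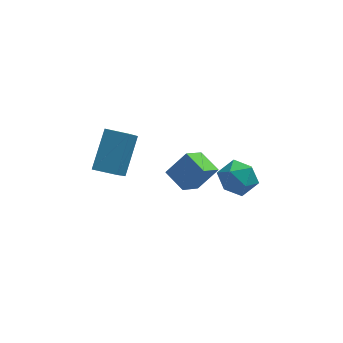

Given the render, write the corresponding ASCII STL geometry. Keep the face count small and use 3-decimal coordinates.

solid 
facet normal -0.642 -0.178 -0.746
outer loop
vertex -0.036 0.538 3.592
vertex -0.723 1.404 3.976
vertex 0.63 1.413 2.81
endloop
endfacet
facet normal 0.587 -0.740 -0.328
outer loop
vertex 1.503 1.656 3.824
vertex -0.036 0.538 3.592
vertex 0.63 1.413 2.81
endloop
endfacet
facet normal -0.642 -0.178 -0.746
outer loop
vertex 0.63 1.413 2.81
vertex -0.723 1.404 3.976
vertex -0.056 2.279 3.193
endloop
endfacet
facet normal 0.494 0.648 -0.580
outer loop
vertex -0.056 2.279 3.193
vertex 1.503 1.656 3.824
vertex 0.63 1.413 2.81
endloop
endfacet
facet normal -0.493 -0.648 0.580
outer loop
vertex -0.036 0.538 3.592
vertex 0.15 1.647 4.99
vertex -0.723 1.404 3.976
endloop
endfacet
facet normal 0.587 -0.740 -0.327
outer loop
vertex 0.836 0.781 4.607
vertex -0.036 0.538 3.592
vertex 1.503 1.656 3.824
endloop
endfacet
facet normal -0.494 -0.648 0.580
outer loop
vertex 0.836 0.781 4.607
vertex 0.15 1.647 4.99
vertex -0.036 0.538 3.592
endloop
endfacet
facet normal -0.587 0.741 0.328
outer loop
vertex -0.723 1.404 3.976
vertex 0.15 1.647 4.99
vertex -0.056 2.279 3.193
endloop
endfacet
facet normal 0.494 0.649 -0.579
outer loop
vertex 0.816 2.522 4.208
vertex 1.503 1.656 3.824
vertex -0.056 2.279 3.193
endloop
endfacet
facet normal -0.588 0.740 0.328
outer loop
vertex -0.056 2.279 3.193
vertex 0.15 1.647 4.99
vertex 0.816 2.522 4.208
endloop
endfacet
facet normal 0.642 0.178 0.746
outer loop
vertex 0.816 2.522 4.208
vertex 0.836 0.781 4.607
vertex 1.503 1.656 3.824
endloop
endfacet
facet normal 0.642 0.178 0.746
outer loop
vertex 0.15 1.647 4.99
vertex 0.836 0.781 4.607
vertex 0.816 2.522 4.208
endloop
endfacet
facet normal -0.945 0.320 0.065
outer loop
vertex -3.796 2.221 3.489
vertex -3.224 3.613 4.954
vertex -3.445 3.541 2.098
endloop
endfacet
facet normal -0.272 -0.663 -0.698
outer loop
vertex -2.396 3.187 2.026
vertex -3.796 2.221 3.489
vertex -3.445 3.541 2.098
endloop
endfacet
facet normal -0.945 0.319 0.065
outer loop
vertex -3.445 3.541 2.098
vertex -3.224 3.613 4.954
vertex -2.874 4.934 3.563
endloop
endfacet
facet normal 0.179 0.677 -0.714
outer loop
vertex -2.874 4.934 3.563
vertex -2.396 3.187 2.026
vertex -3.445 3.541 2.098
endloop
endfacet
facet normal -0.180 -0.677 0.714
outer loop
vertex -3.796 2.221 3.489
vertex -2.175 3.259 4.882
vertex -3.224 3.613 4.954
endloop
endfacet
facet normal -0.272 -0.663 -0.698
outer loop
vertex -2.746 1.866 3.417
vertex -3.796 2.221 3.489
vertex -2.396 3.187 2.026
endloop
endfacet
facet normal -0.180 -0.677 0.714
outer loop
vertex -2.746 1.866 3.417
vertex -2.175 3.259 4.882
vertex -3.796 2.221 3.489
endloop
endfacet
facet normal 0.272 0.663 0.698
outer loop
vertex -3.224 3.613 4.954
vertex -2.175 3.259 4.882
vertex -2.874 4.934 3.563
endloop
endfacet
facet normal 0.180 0.677 -0.714
outer loop
vertex -1.824 4.579 3.491
vertex -2.396 3.187 2.026
vertex -2.874 4.934 3.563
endloop
endfacet
facet normal 0.272 0.663 0.698
outer loop
vertex -2.874 4.934 3.563
vertex -2.175 3.259 4.882
vertex -1.824 4.579 3.491
endloop
endfacet
facet normal 0.945 -0.319 -0.066
outer loop
vertex -1.824 4.579 3.491
vertex -2.746 1.866 3.417
vertex -2.396 3.187 2.026
endloop
endfacet
facet normal 0.945 -0.320 -0.065
outer loop
vertex -2.175 3.259 4.882
vertex -2.746 1.866 3.417
vertex -1.824 4.579 3.491
endloop
endfacet
facet normal 0.095 0.963 0.251
outer loop
vertex 2.16 3.916 1.625
vertex 2.279 3.658 2.571
vertex 3.065 3.735 1.977
endloop
endfacet
facet normal 0.330 0.849 -0.413
outer loop
vertex 2.16 3.916 1.625
vertex 3.065 3.735 1.977
vertex 2.806 3.401 1.083
endloop
endfacet
facet normal -0.207 0.574 -0.792
outer loop
vertex 2.16 3.916 1.625
vertex 2.806 3.401 1.083
vertex 1.86 3.118 1.125
endloop
endfacet
facet normal -0.774 0.518 -0.363
outer loop
vertex 2.16 3.916 1.625
vertex 1.86 3.118 1.125
vertex 1.535 3.276 2.045
endloop
endfacet
facet normal -0.588 0.759 0.281
outer loop
vertex 2.16 3.916 1.625
vertex 1.535 3.276 2.045
vertex 2.279 3.658 2.571
endloop
endfacet
facet normal 0.851 0.361 -0.381
outer loop
vertex 2.806 3.401 1.083
vertex 3.065 3.735 1.977
vertex 3.325 2.824 1.695
endloop
endfacet
facet normal 0.470 0.547 0.693
outer loop
vertex 3.065 3.735 1.977
vertex 2.279 3.658 2.571
vertex 3.0 2.982 2.615
endloop
endfacet
facet normal -0.635 0.216 0.742
outer loop
vertex 2.279 3.658 2.571
vertex 1.535 3.276 2.045
vertex 2.054 2.699 2.657
endloop
endfacet
facet normal -0.937 -0.174 -0.301
outer loop
vertex 1.535 3.276 2.045
vertex 1.86 3.118 1.125
vertex 1.795 2.365 1.763
endloop
endfacet
facet normal -0.019 -0.085 -0.996
outer loop
vertex 1.86 3.118 1.125
vertex 2.806 3.401 1.083
vertex 2.581 2.442 1.169
endloop
endfacet
facet normal 0.774 -0.518 0.363
outer loop
vertex 2.7 2.184 2.115
vertex 3.325 2.824 1.695
vertex 3.0 2.982 2.615
endloop
endfacet
facet normal 0.207 -0.574 0.792
outer loop
vertex 2.7 2.184 2.115
vertex 3.0 2.982 2.615
vertex 2.054 2.699 2.657
endloop
endfacet
facet normal -0.330 -0.849 0.413
outer loop
vertex 2.7 2.184 2.115
vertex 2.054 2.699 2.657
vertex 1.795 2.365 1.763
endloop
endfacet
facet normal -0.095 -0.963 -0.251
outer loop
vertex 2.7 2.184 2.115
vertex 1.795 2.365 1.763
vertex 2.581 2.442 1.169
endloop
endfacet
facet normal 0.588 -0.759 -0.281
outer loop
vertex 2.7 2.184 2.115
vertex 2.581 2.442 1.169
vertex 3.325 2.824 1.695
endloop
endfacet
facet normal 0.937 0.174 0.301
outer loop
vertex 3.0 2.982 2.615
vertex 3.325 2.824 1.695
vertex 3.065 3.735 1.977
endloop
endfacet
facet normal 0.019 0.085 0.996
outer loop
vertex 2.054 2.699 2.657
vertex 3.0 2.982 2.615
vertex 2.279 3.658 2.571
endloop
endfacet
facet normal -0.851 -0.361 0.381
outer loop
vertex 1.795 2.365 1.763
vertex 2.054 2.699 2.657
vertex 1.535 3.276 2.045
endloop
endfacet
facet normal -0.470 -0.547 -0.693
outer loop
vertex 2.581 2.442 1.169
vertex 1.795 2.365 1.763
vertex 1.86 3.118 1.125
endloop
endfacet
facet normal 0.635 -0.216 -0.742
outer loop
vertex 3.325 2.824 1.695
vertex 2.581 2.442 1.169
vertex 2.806 3.401 1.083
endloop
endfacet

endsolid


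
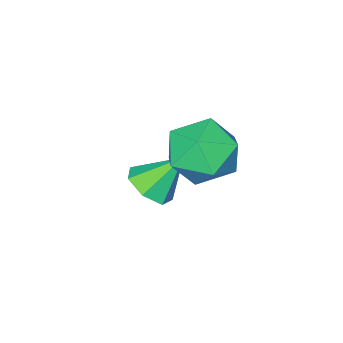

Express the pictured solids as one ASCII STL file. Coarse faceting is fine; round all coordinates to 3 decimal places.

solid 
facet normal 0.184 -0.264 0.947
outer loop
vertex 2.108 3.539 3.058
vertex 1.176 3.031 3.098
vertex 2.049 2.514 2.784
endloop
endfacet
facet normal 0.792 -0.200 0.577
outer loop
vertex 2.108 3.539 3.058
vertex 2.049 2.514 2.784
vertex 2.638 3.185 2.209
endloop
endfacet
facet normal 0.825 0.465 0.321
outer loop
vertex 2.108 3.539 3.058
vertex 2.638 3.185 2.209
vertex 2.13 4.116 2.167
endloop
endfacet
facet normal 0.238 0.812 0.532
outer loop
vertex 2.108 3.539 3.058
vertex 2.13 4.116 2.167
vertex 1.226 4.021 2.717
endloop
endfacet
facet normal -0.158 0.362 0.919
outer loop
vertex 2.108 3.539 3.058
vertex 1.226 4.021 2.717
vertex 1.176 3.031 3.098
endloop
endfacet
facet normal 0.761 -0.648 0.023
outer loop
vertex 2.638 3.185 2.209
vertex 2.049 2.514 2.784
vertex 2.034 2.459 1.723
endloop
endfacet
facet normal -0.222 -0.752 0.620
outer loop
vertex 2.049 2.514 2.784
vertex 1.176 3.031 3.098
vertex 1.13 2.364 2.273
endloop
endfacet
facet normal -0.776 0.260 0.575
outer loop
vertex 1.176 3.031 3.098
vertex 1.226 4.021 2.717
vertex 0.622 3.295 2.231
endloop
endfacet
facet normal -0.134 0.990 -0.049
outer loop
vertex 1.226 4.021 2.717
vertex 2.13 4.116 2.167
vertex 1.211 3.966 1.656
endloop
endfacet
facet normal 0.815 0.427 -0.391
outer loop
vertex 2.13 4.116 2.167
vertex 2.638 3.185 2.209
vertex 2.084 3.449 1.342
endloop
endfacet
facet normal -0.238 -0.812 -0.532
outer loop
vertex 1.152 2.941 1.382
vertex 2.034 2.459 1.723
vertex 1.13 2.364 2.273
endloop
endfacet
facet normal -0.825 -0.465 -0.321
outer loop
vertex 1.152 2.941 1.382
vertex 1.13 2.364 2.273
vertex 0.622 3.295 2.231
endloop
endfacet
facet normal -0.792 0.200 -0.577
outer loop
vertex 1.152 2.941 1.382
vertex 0.622 3.295 2.231
vertex 1.211 3.966 1.656
endloop
endfacet
facet normal -0.184 0.264 -0.947
outer loop
vertex 1.152 2.941 1.382
vertex 1.211 3.966 1.656
vertex 2.084 3.449 1.342
endloop
endfacet
facet normal 0.158 -0.362 -0.919
outer loop
vertex 1.152 2.941 1.382
vertex 2.084 3.449 1.342
vertex 2.034 2.459 1.723
endloop
endfacet
facet normal 0.134 -0.990 0.049
outer loop
vertex 1.13 2.364 2.273
vertex 2.034 2.459 1.723
vertex 2.049 2.514 2.784
endloop
endfacet
facet normal -0.815 -0.427 0.391
outer loop
vertex 0.622 3.295 2.231
vertex 1.13 2.364 2.273
vertex 1.176 3.031 3.098
endloop
endfacet
facet normal -0.761 0.648 -0.023
outer loop
vertex 1.211 3.966 1.656
vertex 0.622 3.295 2.231
vertex 1.226 4.021 2.717
endloop
endfacet
facet normal 0.222 0.752 -0.620
outer loop
vertex 2.084 3.449 1.342
vertex 1.211 3.966 1.656
vertex 2.13 4.116 2.167
endloop
endfacet
facet normal 0.776 -0.260 -0.575
outer loop
vertex 2.034 2.459 1.723
vertex 2.084 3.449 1.342
vertex 2.638 3.185 2.209
endloop
endfacet
facet normal 0.528 -0.369 -0.765
outer loop
vertex 2.008 0.898 -0.109
vertex 1.459 1.109 -0.59
vertex 2.066 1.505 -0.362
endloop
endfacet
facet normal 0.517 0.287 0.806
outer loop
vertex 2.008 0.898 -0.109
vertex 2.066 1.505 -0.362
vertex 0.741 1.611 0.45
endloop
endfacet
facet normal 0.528 -0.368 -0.765
outer loop
vertex 2.066 1.505 -0.362
vertex 1.459 1.109 -0.59
vertex 1.667 1.814 -0.786
endloop
endfacet
facet normal 0.295 0.883 0.366
outer loop
vertex 2.066 1.505 -0.362
vertex 1.667 1.814 -0.786
vertex 0.741 1.611 0.45
endloop
endfacet
facet normal 0.528 -0.369 -0.765
outer loop
vertex 1.667 1.814 -0.786
vertex 1.459 1.109 -0.59
vertex 1.111 1.592 -1.063
endloop
endfacet
facet normal -0.329 0.940 -0.092
outer loop
vertex 1.667 1.814 -0.786
vertex 1.111 1.592 -1.063
vertex 0.741 1.611 0.45
endloop
endfacet
facet normal 0.528 -0.369 -0.765
outer loop
vertex 1.111 1.592 -1.063
vertex 1.459 1.109 -0.59
vertex 0.817 1.007 -0.984
endloop
endfacet
facet normal -0.883 0.414 -0.221
outer loop
vertex 1.111 1.592 -1.063
vertex 0.817 1.007 -0.984
vertex 0.741 1.611 0.45
endloop
endfacet
facet normal 0.528 -0.368 -0.765
outer loop
vertex 0.817 1.007 -0.984
vertex 1.459 1.109 -0.59
vertex 1.007 0.499 -0.609
endloop
endfacet
facet normal -0.951 -0.300 0.076
outer loop
vertex 0.817 1.007 -0.984
vertex 1.007 0.499 -0.609
vertex 0.741 1.611 0.45
endloop
endfacet
facet normal 0.529 -0.368 -0.764
outer loop
vertex 1.007 0.499 -0.609
vertex 1.459 1.109 -0.59
vertex 1.537 0.451 -0.219
endloop
endfacet
facet normal -0.482 -0.662 0.574
outer loop
vertex 1.007 0.499 -0.609
vertex 1.537 0.451 -0.219
vertex 0.741 1.611 0.45
endloop
endfacet
facet normal 0.528 -0.369 -0.765
outer loop
vertex 1.537 0.451 -0.219
vertex 1.459 1.109 -0.59
vertex 2.008 0.898 -0.109
endloop
endfacet
facet normal 0.171 -0.402 0.900
outer loop
vertex 1.537 0.451 -0.219
vertex 2.008 0.898 -0.109
vertex 0.741 1.611 0.45
endloop
endfacet

endsolid


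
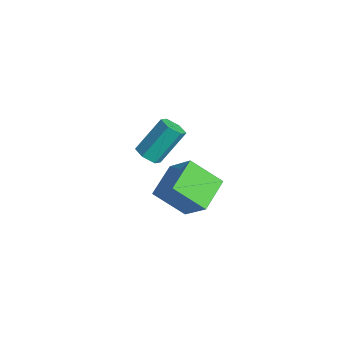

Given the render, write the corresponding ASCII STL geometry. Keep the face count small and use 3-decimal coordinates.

solid 
facet normal 0.011 -0.660 -0.751
outer loop
vertex -2.619 3.13 -2.988
vertex -3.349 3.15 -3.016
vertex -2.954 3.615 -3.419
endloop
endfacet
facet normal 0.888 0.351 -0.296
outer loop
vertex -2.619 3.13 -2.988
vertex -2.954 3.615 -3.419
vertex -2.642 4.529 -1.395
endloop
endfacet
facet normal 0.888 0.351 -0.296
outer loop
vertex -2.642 4.529 -1.395
vertex -2.954 3.615 -3.419
vertex -2.977 5.014 -1.826
endloop
endfacet
facet normal -0.011 0.660 0.751
outer loop
vertex -2.642 4.529 -1.395
vertex -2.977 5.014 -1.826
vertex -3.371 4.55 -1.424
endloop
endfacet
facet normal 0.011 -0.660 -0.751
outer loop
vertex -2.954 3.615 -3.419
vertex -3.349 3.15 -3.016
vertex -3.684 3.635 -3.447
endloop
endfacet
facet normal 0.046 0.751 -0.659
outer loop
vertex -2.954 3.615 -3.419
vertex -3.684 3.635 -3.447
vertex -2.977 5.014 -1.826
endloop
endfacet
facet normal 0.046 0.751 -0.659
outer loop
vertex -2.977 5.014 -1.826
vertex -3.684 3.635 -3.447
vertex -3.707 5.034 -1.854
endloop
endfacet
facet normal -0.011 0.660 0.751
outer loop
vertex -2.977 5.014 -1.826
vertex -3.707 5.034 -1.854
vertex -3.371 4.55 -1.424
endloop
endfacet
facet normal 0.011 -0.660 -0.751
outer loop
vertex -3.684 3.635 -3.447
vertex -3.349 3.15 -3.016
vertex -4.078 3.171 -3.045
endloop
endfacet
facet normal -0.842 0.400 -0.363
outer loop
vertex -3.684 3.635 -3.447
vertex -4.078 3.171 -3.045
vertex -3.707 5.034 -1.854
endloop
endfacet
facet normal -0.842 0.400 -0.363
outer loop
vertex -3.707 5.034 -1.854
vertex -4.078 3.171 -3.045
vertex -4.101 4.57 -1.452
endloop
endfacet
facet normal -0.011 0.660 0.751
outer loop
vertex -3.707 5.034 -1.854
vertex -4.101 4.57 -1.452
vertex -3.371 4.55 -1.424
endloop
endfacet
facet normal 0.011 -0.660 -0.751
outer loop
vertex -4.078 3.171 -3.045
vertex -3.349 3.15 -3.016
vertex -3.743 2.686 -2.614
endloop
endfacet
facet normal -0.888 -0.351 0.296
outer loop
vertex -4.078 3.171 -3.045
vertex -3.743 2.686 -2.614
vertex -4.101 4.57 -1.452
endloop
endfacet
facet normal -0.888 -0.351 0.296
outer loop
vertex -4.101 4.57 -1.452
vertex -3.743 2.686 -2.614
vertex -3.766 4.085 -1.021
endloop
endfacet
facet normal -0.011 0.660 0.751
outer loop
vertex -4.101 4.57 -1.452
vertex -3.766 4.085 -1.021
vertex -3.371 4.55 -1.424
endloop
endfacet
facet normal 0.011 -0.660 -0.751
outer loop
vertex -3.743 2.686 -2.614
vertex -3.349 3.15 -3.016
vertex -3.013 2.666 -2.586
endloop
endfacet
facet normal -0.046 -0.751 0.659
outer loop
vertex -3.743 2.686 -2.614
vertex -3.013 2.666 -2.586
vertex -3.766 4.085 -1.021
endloop
endfacet
facet normal -0.046 -0.751 0.659
outer loop
vertex -3.766 4.085 -1.021
vertex -3.013 2.666 -2.586
vertex -3.036 4.065 -0.993
endloop
endfacet
facet normal -0.011 0.660 0.751
outer loop
vertex -3.766 4.085 -1.021
vertex -3.036 4.065 -0.993
vertex -3.371 4.55 -1.424
endloop
endfacet
facet normal 0.011 -0.660 -0.751
outer loop
vertex -3.013 2.666 -2.586
vertex -3.349 3.15 -3.016
vertex -2.619 3.13 -2.988
endloop
endfacet
facet normal 0.842 -0.400 0.363
outer loop
vertex -3.013 2.666 -2.586
vertex -2.619 3.13 -2.988
vertex -3.036 4.065 -0.993
endloop
endfacet
facet normal 0.842 -0.400 0.363
outer loop
vertex -3.036 4.065 -0.993
vertex -2.619 3.13 -2.988
vertex -2.642 4.529 -1.395
endloop
endfacet
facet normal -0.011 0.660 0.751
outer loop
vertex -3.036 4.065 -0.993
vertex -2.642 4.529 -1.395
vertex -3.371 4.55 -1.424
endloop
endfacet
facet normal -0.516 -0.584 0.626
outer loop
vertex 2.521 1.241 0.443
vertex 1.592 2.646 0.987
vertex 1.243 0.919 -0.911
endloop
endfacet
facet normal 0.525 -0.794 -0.307
outer loop
vertex 2.228 2.034 -2.107
vertex 2.521 1.241 0.443
vertex 1.243 0.919 -0.911
endloop
endfacet
facet normal -0.516 -0.584 0.627
outer loop
vertex 1.243 0.919 -0.911
vertex 1.592 2.646 0.987
vertex 0.313 2.323 -0.367
endloop
endfacet
facet normal -0.677 -0.171 -0.716
outer loop
vertex 0.313 2.323 -0.367
vertex 2.228 2.034 -2.107
vertex 1.243 0.919 -0.911
endloop
endfacet
facet normal 0.677 0.170 0.716
outer loop
vertex 2.521 1.241 0.443
vertex 2.577 3.761 -0.209
vertex 1.592 2.646 0.987
endloop
endfacet
facet normal 0.526 -0.793 -0.307
outer loop
vertex 3.507 2.357 -0.753
vertex 2.521 1.241 0.443
vertex 2.228 2.034 -2.107
endloop
endfacet
facet normal 0.676 0.170 0.717
outer loop
vertex 3.507 2.357 -0.753
vertex 2.577 3.761 -0.209
vertex 2.521 1.241 0.443
endloop
endfacet
facet normal -0.525 0.794 0.307
outer loop
vertex 1.592 2.646 0.987
vertex 2.577 3.761 -0.209
vertex 0.313 2.323 -0.367
endloop
endfacet
facet normal -0.677 -0.170 -0.716
outer loop
vertex 1.299 3.439 -1.563
vertex 2.228 2.034 -2.107
vertex 0.313 2.323 -0.367
endloop
endfacet
facet normal -0.525 0.793 0.307
outer loop
vertex 0.313 2.323 -0.367
vertex 2.577 3.761 -0.209
vertex 1.299 3.439 -1.563
endloop
endfacet
facet normal 0.516 0.584 -0.627
outer loop
vertex 1.299 3.439 -1.563
vertex 3.507 2.357 -0.753
vertex 2.228 2.034 -2.107
endloop
endfacet
facet normal 0.516 0.584 -0.626
outer loop
vertex 2.577 3.761 -0.209
vertex 3.507 2.357 -0.753
vertex 1.299 3.439 -1.563
endloop
endfacet

endsolid


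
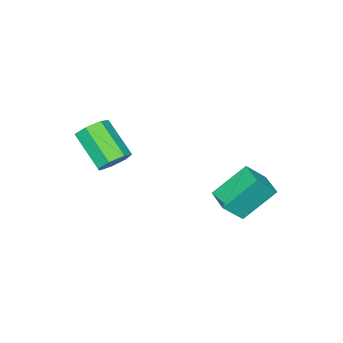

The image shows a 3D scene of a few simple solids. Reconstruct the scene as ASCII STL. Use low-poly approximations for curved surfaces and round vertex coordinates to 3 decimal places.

solid 
facet normal -0.596 0.432 0.677
outer loop
vertex -0.306 2.943 -0.512
vertex 0.342 3.927 -0.569
vertex -1.103 3.409 -1.511
endloop
endfacet
facet normal -0.549 -0.834 0.049
outer loop
vertex 0.078 2.553 -2.851
vertex -0.306 2.943 -0.512
vertex -1.103 3.409 -1.511
endloop
endfacet
facet normal -0.596 0.433 0.676
outer loop
vertex -1.103 3.409 -1.511
vertex 0.342 3.927 -0.569
vertex -0.454 4.393 -1.569
endloop
endfacet
facet normal -0.585 0.343 -0.735
outer loop
vertex -0.454 4.393 -1.569
vertex 0.078 2.553 -2.851
vertex -1.103 3.409 -1.511
endloop
endfacet
facet normal 0.585 -0.343 0.735
outer loop
vertex -0.306 2.943 -0.512
vertex 1.523 3.071 -1.909
vertex 0.342 3.927 -0.569
endloop
endfacet
facet normal -0.550 -0.834 0.049
outer loop
vertex 0.874 2.087 -1.851
vertex -0.306 2.943 -0.512
vertex 0.078 2.553 -2.851
endloop
endfacet
facet normal 0.585 -0.343 0.735
outer loop
vertex 0.874 2.087 -1.851
vertex 1.523 3.071 -1.909
vertex -0.306 2.943 -0.512
endloop
endfacet
facet normal 0.549 0.834 -0.049
outer loop
vertex 0.342 3.927 -0.569
vertex 1.523 3.071 -1.909
vertex -0.454 4.393 -1.569
endloop
endfacet
facet normal -0.585 0.343 -0.735
outer loop
vertex 0.726 3.537 -2.908
vertex 0.078 2.553 -2.851
vertex -0.454 4.393 -1.569
endloop
endfacet
facet normal 0.549 0.834 -0.049
outer loop
vertex -0.454 4.393 -1.569
vertex 1.523 3.071 -1.909
vertex 0.726 3.537 -2.908
endloop
endfacet
facet normal 0.597 -0.432 -0.676
outer loop
vertex 0.726 3.537 -2.908
vertex 0.874 2.087 -1.851
vertex 0.078 2.553 -2.851
endloop
endfacet
facet normal 0.595 -0.433 -0.677
outer loop
vertex 1.523 3.071 -1.909
vertex 0.874 2.087 -1.851
vertex 0.726 3.537 -2.908
endloop
endfacet
facet normal 0.217 0.765 -0.606
outer loop
vertex 4.697 -0.171 1.427
vertex 4.1 -0.378 0.952
vertex 4.091 0.114 1.57
endloop
endfacet
facet normal 0.412 0.491 0.768
outer loop
vertex 4.697 -0.171 1.427
vertex 4.091 0.114 1.57
vertex 4.277 -1.656 2.602
endloop
endfacet
facet normal 0.413 0.491 0.767
outer loop
vertex 4.277 -1.656 2.602
vertex 4.091 0.114 1.57
vertex 3.67 -1.371 2.746
endloop
endfacet
facet normal -0.216 -0.766 0.605
outer loop
vertex 4.277 -1.656 2.602
vertex 3.67 -1.371 2.746
vertex 3.68 -1.862 2.128
endloop
endfacet
facet normal 0.216 0.765 -0.606
outer loop
vertex 4.091 0.114 1.57
vertex 4.1 -0.378 0.952
vertex 3.491 0.029 1.249
endloop
endfacet
facet normal -0.433 0.632 0.643
outer loop
vertex 4.091 0.114 1.57
vertex 3.491 0.029 1.249
vertex 3.67 -1.371 2.746
endloop
endfacet
facet normal -0.435 0.631 0.642
outer loop
vertex 3.67 -1.371 2.746
vertex 3.491 0.029 1.249
vertex 3.071 -1.456 2.424
endloop
endfacet
facet normal -0.217 -0.766 0.605
outer loop
vertex 3.67 -1.371 2.746
vertex 3.071 -1.456 2.424
vertex 3.68 -1.862 2.128
endloop
endfacet
facet normal 0.217 0.766 -0.605
outer loop
vertex 3.491 0.029 1.249
vertex 4.1 -0.378 0.952
vertex 3.35 -0.362 0.704
endloop
endfacet
facet normal -0.954 0.297 0.034
outer loop
vertex 3.491 0.029 1.249
vertex 3.35 -0.362 0.704
vertex 3.071 -1.456 2.424
endloop
endfacet
facet normal -0.954 0.297 0.034
outer loop
vertex 3.071 -1.456 2.424
vertex 3.35 -0.362 0.704
vertex 2.93 -1.847 1.879
endloop
endfacet
facet normal -0.216 -0.766 0.605
outer loop
vertex 3.071 -1.456 2.424
vertex 2.93 -1.847 1.879
vertex 3.68 -1.862 2.128
endloop
endfacet
facet normal 0.217 0.766 -0.606
outer loop
vertex 3.35 -0.362 0.704
vertex 4.1 -0.378 0.952
vertex 3.774 -0.765 0.346
endloop
endfacet
facet normal -0.756 -0.261 -0.601
outer loop
vertex 3.35 -0.362 0.704
vertex 3.774 -0.765 0.346
vertex 2.93 -1.847 1.879
endloop
endfacet
facet normal -0.755 -0.262 -0.601
outer loop
vertex 2.93 -1.847 1.879
vertex 3.774 -0.765 0.346
vertex 3.354 -2.25 1.522
endloop
endfacet
facet normal -0.217 -0.765 0.606
outer loop
vertex 2.93 -1.847 1.879
vertex 3.354 -2.25 1.522
vertex 3.68 -1.862 2.128
endloop
endfacet
facet normal 0.217 0.766 -0.606
outer loop
vertex 3.774 -0.765 0.346
vertex 4.1 -0.378 0.952
vertex 4.443 -0.876 0.445
endloop
endfacet
facet normal 0.012 -0.623 -0.782
outer loop
vertex 3.774 -0.765 0.346
vertex 4.443 -0.876 0.445
vertex 3.354 -2.25 1.522
endloop
endfacet
facet normal 0.011 -0.622 -0.783
outer loop
vertex 3.354 -2.25 1.522
vertex 4.443 -0.876 0.445
vertex 4.023 -2.361 1.62
endloop
endfacet
facet normal -0.216 -0.765 0.606
outer loop
vertex 3.354 -2.25 1.522
vertex 4.023 -2.361 1.62
vertex 3.68 -1.862 2.128
endloop
endfacet
facet normal 0.217 0.766 -0.606
outer loop
vertex 4.443 -0.876 0.445
vertex 4.1 -0.378 0.952
vertex 4.854 -0.612 0.926
endloop
endfacet
facet normal 0.770 -0.515 -0.376
outer loop
vertex 4.443 -0.876 0.445
vertex 4.854 -0.612 0.926
vertex 4.023 -2.361 1.62
endloop
endfacet
facet normal 0.770 -0.515 -0.376
outer loop
vertex 4.023 -2.361 1.62
vertex 4.854 -0.612 0.926
vertex 4.434 -2.097 2.101
endloop
endfacet
facet normal -0.217 -0.766 0.606
outer loop
vertex 4.023 -2.361 1.62
vertex 4.434 -2.097 2.101
vertex 3.68 -1.862 2.128
endloop
endfacet
facet normal 0.217 0.765 -0.606
outer loop
vertex 4.854 -0.612 0.926
vertex 4.1 -0.378 0.952
vertex 4.697 -0.171 1.427
endloop
endfacet
facet normal 0.949 -0.020 0.315
outer loop
vertex 4.854 -0.612 0.926
vertex 4.697 -0.171 1.427
vertex 4.434 -2.097 2.101
endloop
endfacet
facet normal 0.949 -0.020 0.315
outer loop
vertex 4.434 -2.097 2.101
vertex 4.697 -0.171 1.427
vertex 4.277 -1.656 2.602
endloop
endfacet
facet normal -0.217 -0.765 0.606
outer loop
vertex 4.434 -2.097 2.101
vertex 4.277 -1.656 2.602
vertex 3.68 -1.862 2.128
endloop
endfacet

endsolid


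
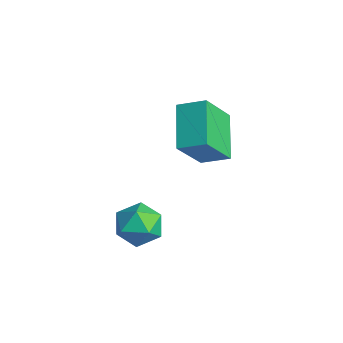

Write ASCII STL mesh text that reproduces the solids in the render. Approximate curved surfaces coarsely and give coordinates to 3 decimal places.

solid 
facet normal -0.086 0.441 0.893
outer loop
vertex -2.395 -1.054 0.166
vertex -1.764 -1.512 0.453
vertex -1.615 -0.774 0.103
endloop
endfacet
facet normal -0.287 0.883 0.371
outer loop
vertex -2.395 -1.054 0.166
vertex -1.615 -0.774 0.103
vertex -2.143 -0.679 -0.531
endloop
endfacet
facet normal -0.820 0.572 0.011
outer loop
vertex -2.395 -1.054 0.166
vertex -2.143 -0.679 -0.531
vertex -2.618 -1.36 -0.573
endloop
endfacet
facet normal -0.948 -0.064 0.312
outer loop
vertex -2.395 -1.054 0.166
vertex -2.618 -1.36 -0.573
vertex -2.383 -1.875 0.035
endloop
endfacet
facet normal -0.494 -0.144 0.857
outer loop
vertex -2.395 -1.054 0.166
vertex -2.383 -1.875 0.035
vertex -1.764 -1.512 0.453
endloop
endfacet
facet normal 0.263 0.962 -0.075
outer loop
vertex -2.143 -0.679 -0.531
vertex -1.615 -0.774 0.103
vertex -1.357 -0.905 -0.675
endloop
endfacet
facet normal 0.588 0.246 0.770
outer loop
vertex -1.615 -0.774 0.103
vertex -1.764 -1.512 0.453
vertex -1.122 -1.42 -0.067
endloop
endfacet
facet normal -0.071 -0.699 0.712
outer loop
vertex -1.764 -1.512 0.453
vertex -2.383 -1.875 0.035
vertex -1.597 -2.101 -0.109
endloop
endfacet
facet normal -0.804 -0.569 -0.171
outer loop
vertex -2.383 -1.875 0.035
vertex -2.618 -1.36 -0.573
vertex -2.125 -2.006 -0.743
endloop
endfacet
facet normal -0.598 0.458 -0.658
outer loop
vertex -2.618 -1.36 -0.573
vertex -2.143 -0.679 -0.531
vertex -1.976 -1.268 -1.093
endloop
endfacet
facet normal 0.948 0.064 -0.312
outer loop
vertex -1.345 -1.726 -0.806
vertex -1.357 -0.905 -0.675
vertex -1.122 -1.42 -0.067
endloop
endfacet
facet normal 0.820 -0.572 -0.011
outer loop
vertex -1.345 -1.726 -0.806
vertex -1.122 -1.42 -0.067
vertex -1.597 -2.101 -0.109
endloop
endfacet
facet normal 0.287 -0.883 -0.371
outer loop
vertex -1.345 -1.726 -0.806
vertex -1.597 -2.101 -0.109
vertex -2.125 -2.006 -0.743
endloop
endfacet
facet normal 0.086 -0.441 -0.893
outer loop
vertex -1.345 -1.726 -0.806
vertex -2.125 -2.006 -0.743
vertex -1.976 -1.268 -1.093
endloop
endfacet
facet normal 0.494 0.144 -0.857
outer loop
vertex -1.345 -1.726 -0.806
vertex -1.976 -1.268 -1.093
vertex -1.357 -0.905 -0.675
endloop
endfacet
facet normal 0.804 0.569 0.171
outer loop
vertex -1.122 -1.42 -0.067
vertex -1.357 -0.905 -0.675
vertex -1.615 -0.774 0.103
endloop
endfacet
facet normal 0.598 -0.458 0.658
outer loop
vertex -1.597 -2.101 -0.109
vertex -1.122 -1.42 -0.067
vertex -1.764 -1.512 0.453
endloop
endfacet
facet normal -0.263 -0.962 0.075
outer loop
vertex -2.125 -2.006 -0.743
vertex -1.597 -2.101 -0.109
vertex -2.383 -1.875 0.035
endloop
endfacet
facet normal -0.588 -0.246 -0.770
outer loop
vertex -1.976 -1.268 -1.093
vertex -2.125 -2.006 -0.743
vertex -2.618 -1.36 -0.573
endloop
endfacet
facet normal 0.071 0.699 -0.712
outer loop
vertex -1.357 -0.905 -0.675
vertex -1.976 -1.268 -1.093
vertex -2.143 -0.679 -0.531
endloop
endfacet
facet normal -0.592 -0.705 -0.390
outer loop
vertex -4.599 1.249 2.219
vertex -4.908 2.249 0.879
vertex -3.257 0.572 1.404
endloop
endfacet
facet normal 0.182 -0.588 0.788
outer loop
vertex -2.652 1.291 1.801
vertex -4.599 1.249 2.219
vertex -3.257 0.572 1.404
endloop
endfacet
facet normal -0.593 -0.705 -0.389
outer loop
vertex -3.257 0.572 1.404
vertex -4.908 2.249 0.879
vertex -3.566 1.571 0.064
endloop
endfacet
facet normal 0.784 -0.397 -0.477
outer loop
vertex -3.566 1.571 0.064
vertex -2.652 1.291 1.801
vertex -3.257 0.572 1.404
endloop
endfacet
facet normal -0.784 0.397 0.477
outer loop
vertex -4.599 1.249 2.219
vertex -4.303 2.968 1.276
vertex -4.908 2.249 0.879
endloop
endfacet
facet normal 0.182 -0.588 0.788
outer loop
vertex -3.994 1.969 2.616
vertex -4.599 1.249 2.219
vertex -2.652 1.291 1.801
endloop
endfacet
facet normal -0.785 0.397 0.477
outer loop
vertex -3.994 1.969 2.616
vertex -4.303 2.968 1.276
vertex -4.599 1.249 2.219
endloop
endfacet
facet normal -0.182 0.588 -0.788
outer loop
vertex -4.908 2.249 0.879
vertex -4.303 2.968 1.276
vertex -3.566 1.571 0.064
endloop
endfacet
facet normal 0.785 -0.396 -0.477
outer loop
vertex -2.961 2.291 0.461
vertex -2.652 1.291 1.801
vertex -3.566 1.571 0.064
endloop
endfacet
facet normal -0.182 0.588 -0.788
outer loop
vertex -3.566 1.571 0.064
vertex -4.303 2.968 1.276
vertex -2.961 2.291 0.461
endloop
endfacet
facet normal 0.593 0.705 0.389
outer loop
vertex -2.961 2.291 0.461
vertex -3.994 1.969 2.616
vertex -2.652 1.291 1.801
endloop
endfacet
facet normal 0.592 0.705 0.389
outer loop
vertex -4.303 2.968 1.276
vertex -3.994 1.969 2.616
vertex -2.961 2.291 0.461
endloop
endfacet

endsolid


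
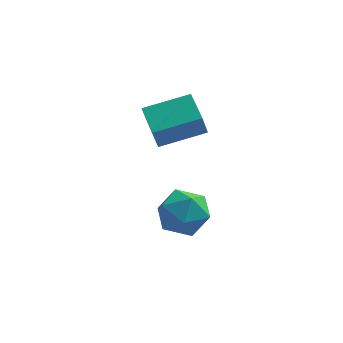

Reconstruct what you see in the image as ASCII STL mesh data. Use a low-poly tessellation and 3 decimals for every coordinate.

solid 
facet normal -0.968 -0.250 0.038
outer loop
vertex -1.502 1.954 -1.075
vertex -1.261 0.978 -1.344
vertex -1.291 1.249 -0.339
endloop
endfacet
facet normal -0.821 0.276 0.499
outer loop
vertex -1.502 1.954 -1.075
vertex -1.291 1.249 -0.339
vertex -0.916 2.216 -0.256
endloop
endfacet
facet normal -0.552 0.824 0.131
outer loop
vertex -1.502 1.954 -1.075
vertex -0.916 2.216 -0.256
vertex -0.655 2.543 -1.209
endloop
endfacet
facet normal -0.532 0.638 -0.557
outer loop
vertex -1.502 1.954 -1.075
vertex -0.655 2.543 -1.209
vertex -0.868 1.778 -1.882
endloop
endfacet
facet normal -0.789 -0.026 -0.614
outer loop
vertex -1.502 1.954 -1.075
vertex -0.868 1.778 -1.882
vertex -1.261 0.978 -1.344
endloop
endfacet
facet normal -0.317 0.042 0.947
outer loop
vertex -0.916 2.216 -0.256
vertex -1.291 1.249 -0.339
vertex -0.312 1.402 -0.018
endloop
endfacet
facet normal -0.553 -0.808 0.201
outer loop
vertex -1.291 1.249 -0.339
vertex -1.261 0.978 -1.344
vertex -0.525 0.637 -0.691
endloop
endfacet
facet normal -0.264 -0.446 -0.855
outer loop
vertex -1.261 0.978 -1.344
vertex -0.868 1.778 -1.882
vertex -0.264 0.964 -1.644
endloop
endfacet
facet normal 0.152 0.629 -0.763
outer loop
vertex -0.868 1.778 -1.882
vertex -0.655 2.543 -1.209
vertex 0.111 1.931 -1.561
endloop
endfacet
facet normal 0.119 0.929 0.351
outer loop
vertex -0.655 2.543 -1.209
vertex -0.916 2.216 -0.256
vertex 0.081 2.202 -0.556
endloop
endfacet
facet normal 0.532 -0.638 0.557
outer loop
vertex 0.322 1.226 -0.825
vertex -0.312 1.402 -0.018
vertex -0.525 0.637 -0.691
endloop
endfacet
facet normal 0.552 -0.824 -0.131
outer loop
vertex 0.322 1.226 -0.825
vertex -0.525 0.637 -0.691
vertex -0.264 0.964 -1.644
endloop
endfacet
facet normal 0.821 -0.276 -0.499
outer loop
vertex 0.322 1.226 -0.825
vertex -0.264 0.964 -1.644
vertex 0.111 1.931 -1.561
endloop
endfacet
facet normal 0.968 0.250 -0.038
outer loop
vertex 0.322 1.226 -0.825
vertex 0.111 1.931 -1.561
vertex 0.081 2.202 -0.556
endloop
endfacet
facet normal 0.789 0.026 0.614
outer loop
vertex 0.322 1.226 -0.825
vertex 0.081 2.202 -0.556
vertex -0.312 1.402 -0.018
endloop
endfacet
facet normal -0.152 -0.629 0.763
outer loop
vertex -0.525 0.637 -0.691
vertex -0.312 1.402 -0.018
vertex -1.291 1.249 -0.339
endloop
endfacet
facet normal -0.119 -0.929 -0.351
outer loop
vertex -0.264 0.964 -1.644
vertex -0.525 0.637 -0.691
vertex -1.261 0.978 -1.344
endloop
endfacet
facet normal 0.317 -0.042 -0.947
outer loop
vertex 0.111 1.931 -1.561
vertex -0.264 0.964 -1.644
vertex -0.868 1.778 -1.882
endloop
endfacet
facet normal 0.553 0.808 -0.201
outer loop
vertex 0.081 2.202 -0.556
vertex 0.111 1.931 -1.561
vertex -0.655 2.543 -1.209
endloop
endfacet
facet normal 0.264 0.446 0.855
outer loop
vertex -0.312 1.402 -0.018
vertex 0.081 2.202 -0.556
vertex -0.916 2.216 -0.256
endloop
endfacet
facet normal -0.924 -0.283 -0.257
outer loop
vertex -1.646 1.738 3.016
vertex -2.108 2.969 3.322
vertex -1.478 2.033 2.086
endloop
endfacet
facet normal 0.342 -0.912 -0.227
outer loop
vertex 0.148 2.531 2.538
vertex -1.646 1.738 3.016
vertex -1.478 2.033 2.086
endloop
endfacet
facet normal -0.924 -0.283 -0.257
outer loop
vertex -1.478 2.033 2.086
vertex -2.108 2.969 3.322
vertex -1.94 3.264 2.392
endloop
endfacet
facet normal 0.170 0.297 -0.939
outer loop
vertex -1.94 3.264 2.392
vertex 0.148 2.531 2.538
vertex -1.478 2.033 2.086
endloop
endfacet
facet normal -0.170 -0.297 0.939
outer loop
vertex -1.646 1.738 3.016
vertex -0.482 3.467 3.774
vertex -2.108 2.969 3.322
endloop
endfacet
facet normal 0.342 -0.912 -0.227
outer loop
vertex -0.02 2.236 3.468
vertex -1.646 1.738 3.016
vertex 0.148 2.531 2.538
endloop
endfacet
facet normal -0.170 -0.297 0.939
outer loop
vertex -0.02 2.236 3.468
vertex -0.482 3.467 3.774
vertex -1.646 1.738 3.016
endloop
endfacet
facet normal -0.342 0.912 0.227
outer loop
vertex -2.108 2.969 3.322
vertex -0.482 3.467 3.774
vertex -1.94 3.264 2.392
endloop
endfacet
facet normal 0.170 0.297 -0.939
outer loop
vertex -0.314 3.762 2.844
vertex 0.148 2.531 2.538
vertex -1.94 3.264 2.392
endloop
endfacet
facet normal -0.342 0.912 0.227
outer loop
vertex -1.94 3.264 2.392
vertex -0.482 3.467 3.774
vertex -0.314 3.762 2.844
endloop
endfacet
facet normal 0.924 0.283 0.257
outer loop
vertex -0.314 3.762 2.844
vertex -0.02 2.236 3.468
vertex 0.148 2.531 2.538
endloop
endfacet
facet normal 0.924 0.283 0.257
outer loop
vertex -0.482 3.467 3.774
vertex -0.02 2.236 3.468
vertex -0.314 3.762 2.844
endloop
endfacet

endsolid
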